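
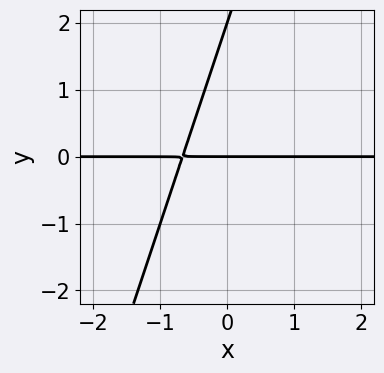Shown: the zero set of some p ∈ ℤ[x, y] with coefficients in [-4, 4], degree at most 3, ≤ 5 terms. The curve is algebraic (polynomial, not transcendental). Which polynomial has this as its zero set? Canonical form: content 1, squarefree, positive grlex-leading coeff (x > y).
First, deg p = 2. No degree-1 curve has this shape.
Next, from the visible intercepts: the visible x-axis segment lies entirely on the curve; the y-axis gridline crossings are at y ∈ {0, 2}.
Finally, solving for integer coefficients yields p as stated.

3*x*y - y^2 + 2*y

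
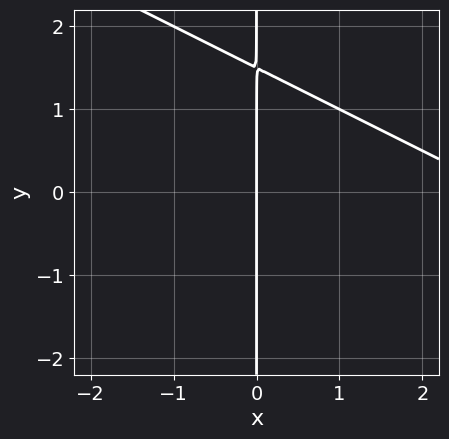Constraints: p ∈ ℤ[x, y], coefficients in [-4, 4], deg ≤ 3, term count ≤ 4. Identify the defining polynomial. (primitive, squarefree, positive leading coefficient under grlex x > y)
x^2 + 2*x*y - 3*x

(a) The degree is 2 — the shape is more complex than any degree-1 curve.
(b) From the axis intercepts and sections: it meets the x-axis at x = 0 (among the integer gridlines); the visible y-axis segment lies entirely on the curve.
(c) Solving for integer coefficients yields p as stated.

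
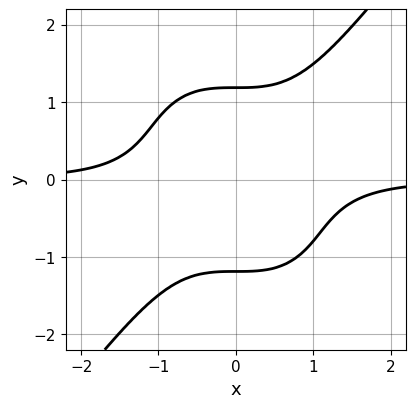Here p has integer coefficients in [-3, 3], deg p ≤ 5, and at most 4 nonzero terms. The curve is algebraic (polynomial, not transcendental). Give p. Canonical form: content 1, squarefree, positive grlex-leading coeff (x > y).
2*x^3*y - y^4 + 2

The degree is 4 — the shape is more complex than any degree-3 curve.
From the visible intercepts: the curve avoids every integer x-axis point in the box.
The integer polynomial consistent with all of this is the stated p.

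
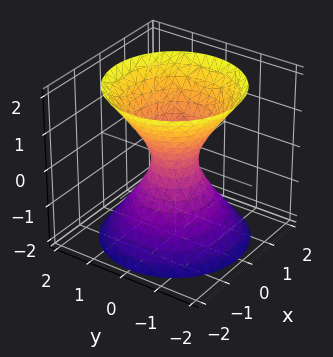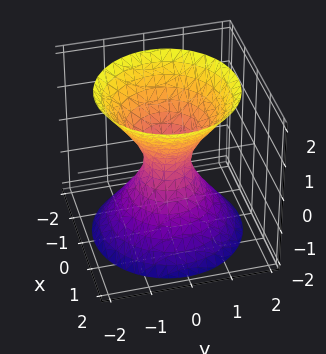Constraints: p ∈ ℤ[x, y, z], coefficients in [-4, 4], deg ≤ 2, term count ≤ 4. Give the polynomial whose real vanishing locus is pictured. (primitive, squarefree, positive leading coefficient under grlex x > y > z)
3*x^2 + 3*y^2 - 2*z^2 - 1

1. Degree: an hourglass — one-sheet hyperboloid; a quadric, so deg p = 2.
2. Symmetries: it's symmetric under z → −z, forcing even powers of z; the surface is invariant under rotation about z: p = q(x² + y², z).
3. Reading off the gridlines: it misses every integer gridline on the z-axis; a circular section at z = -1 has radius exactly 1.
4. The integer polynomial consistent with all of this is the stated p.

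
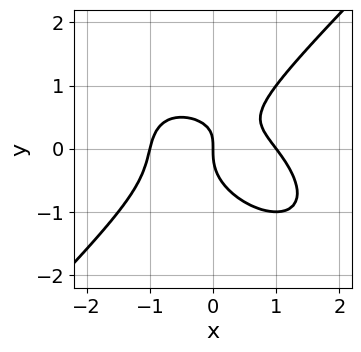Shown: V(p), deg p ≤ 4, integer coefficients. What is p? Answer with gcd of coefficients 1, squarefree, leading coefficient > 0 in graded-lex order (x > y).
2*x^3 + x^2*y - 3*y^3 + 2*x*y - 2*x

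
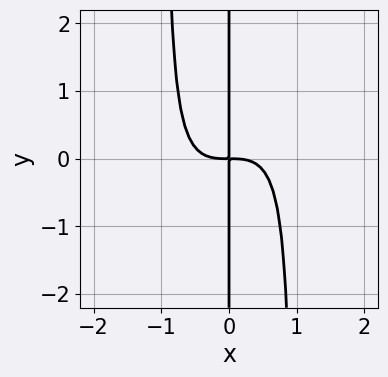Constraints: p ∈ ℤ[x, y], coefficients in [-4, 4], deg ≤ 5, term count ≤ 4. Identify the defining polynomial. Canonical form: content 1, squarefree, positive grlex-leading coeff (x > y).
x^4 - x^3*y + x*y

(a) Degree: the shape is more complex than any degree-3 curve, so deg p = 4.
(b) Against the integer gridlines: every point of the y-axis in the box is on the curve.
(c) Together with the visible shape, these determine p as stated.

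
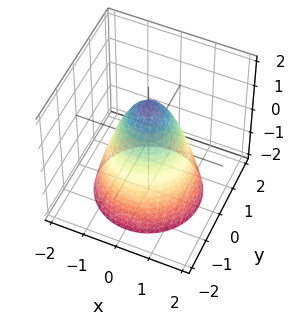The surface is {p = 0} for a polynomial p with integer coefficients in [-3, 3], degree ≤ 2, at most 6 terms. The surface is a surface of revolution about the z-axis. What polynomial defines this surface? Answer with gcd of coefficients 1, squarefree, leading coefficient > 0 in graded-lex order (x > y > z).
3*x^2 + 3*y^2 + 2*z - 3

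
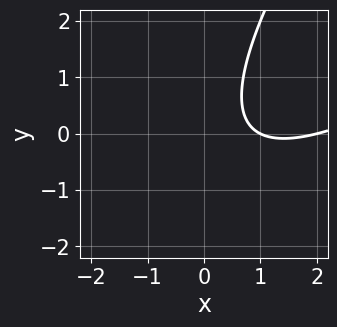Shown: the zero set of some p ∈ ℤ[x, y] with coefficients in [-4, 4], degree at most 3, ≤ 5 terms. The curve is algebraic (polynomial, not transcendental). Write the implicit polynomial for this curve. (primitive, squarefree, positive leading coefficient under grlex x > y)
Degree: no degree-1 curve has this shape, so deg p = 2.
Checking where it meets the axes: the x-axis gridline crossings are at x ∈ {1, 2}; the curve avoids every integer y-axis point in the box.
Fitting integer coefficients to these (and the overall shape) gives p.

x^2 - 2*x*y + y^2 - 3*x + 2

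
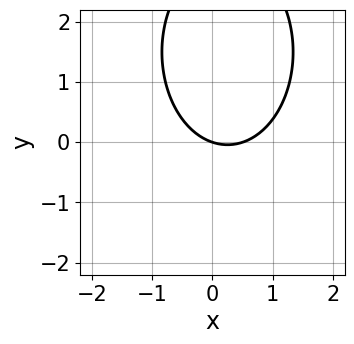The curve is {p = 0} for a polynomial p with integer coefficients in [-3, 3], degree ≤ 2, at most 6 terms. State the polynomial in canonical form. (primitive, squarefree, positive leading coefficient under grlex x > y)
2*x^2 + y^2 - x - 3*y

First, deg p = 2.
Then, from the axis intercepts and sections: one y-axis crossing is at y = 0; it crosses the x-axis at the gridline x = 0.
Finally, the integer polynomial consistent with all of this is the stated p.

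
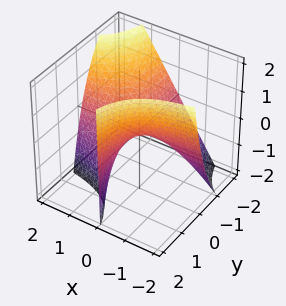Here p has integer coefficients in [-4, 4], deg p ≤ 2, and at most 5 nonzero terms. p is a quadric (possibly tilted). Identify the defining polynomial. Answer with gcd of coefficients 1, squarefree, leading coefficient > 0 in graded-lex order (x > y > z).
3*x*y - y*z + 2*z

First, degree: no degree-1 surface has this shape, so deg p = 2.
Next, against the integer gridlines: the visible y-axis segment lies entirely on the surface; one z-axis crossing is at z = 0.
Finally, putting this together gives p.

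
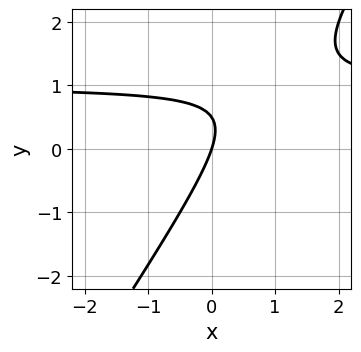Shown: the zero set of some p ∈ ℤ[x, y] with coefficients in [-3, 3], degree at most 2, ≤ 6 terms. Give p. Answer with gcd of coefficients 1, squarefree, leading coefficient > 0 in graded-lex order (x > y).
3*x*y - 2*y^2 - 3*x + y

1. Degree: no degree-1 curve has this shape, so deg p = 2.
2. Reading off the gridlines: one x-axis crossing is at x = 0; it crosses the y-axis at the gridline y = 0.
3. These observations pin down the coefficients.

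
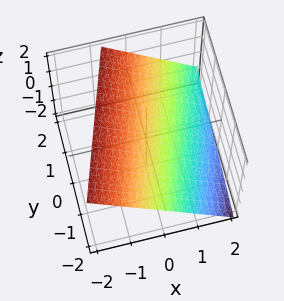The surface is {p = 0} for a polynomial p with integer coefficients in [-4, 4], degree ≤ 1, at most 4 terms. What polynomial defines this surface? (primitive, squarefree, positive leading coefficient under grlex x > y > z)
First, degree: the surface is flat (a plane), so deg p = 1.
Then, against the integer gridlines: one y-axis crossing is at y = -2.
Finally, assembling these constraints gives the stated polynomial.

3*x - y + 3*z - 2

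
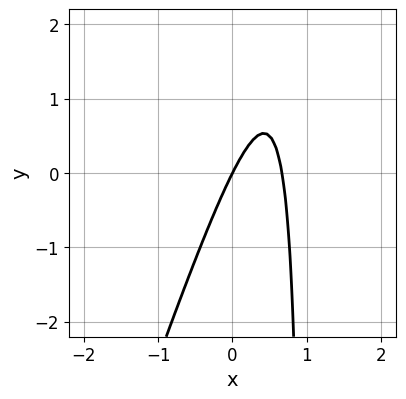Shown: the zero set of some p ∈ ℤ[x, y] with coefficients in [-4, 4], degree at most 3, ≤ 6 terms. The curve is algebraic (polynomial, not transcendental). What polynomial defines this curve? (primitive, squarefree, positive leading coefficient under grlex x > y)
3*x^2 - x*y - 2*x + y

deg p = 2. A generic line meets the curve in up to 2 points.
Against the integer gridlines: it meets the x-axis at x = 0 (among the integer gridlines); it meets the y-axis at y = 0 (among the integer gridlines).
These observations pin down the coefficients.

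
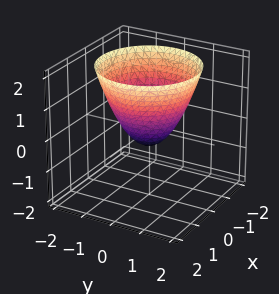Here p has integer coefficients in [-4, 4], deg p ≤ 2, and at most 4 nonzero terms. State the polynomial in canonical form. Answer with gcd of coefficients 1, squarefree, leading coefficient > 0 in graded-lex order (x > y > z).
First, deg p = 2.
Then, by symmetry, the z-axis is an axis of rotation, so x and y enter only as x² + y².
Then, from the axis intercepts and sections: a circular section at z = 1 has radius between 1 and 2.
Finally, together with the visible shape, these determine p as stated.

2*x^2 + 2*y^2 - 2*z - 1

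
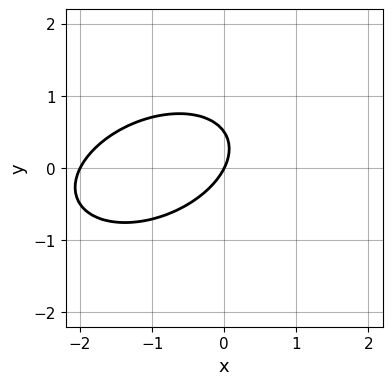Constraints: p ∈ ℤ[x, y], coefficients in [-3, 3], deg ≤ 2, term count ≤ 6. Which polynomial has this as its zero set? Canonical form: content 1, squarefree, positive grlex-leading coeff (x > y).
x^2 - x*y + 2*y^2 + 2*x - y

The degree is 2 — no degree-1 curve has this shape.
Reading off the gridlines: one y-axis crossing is at y = 0; the x-axis gridline crossings are at x ∈ {-2, 0}.
Assembling these constraints gives the stated polynomial.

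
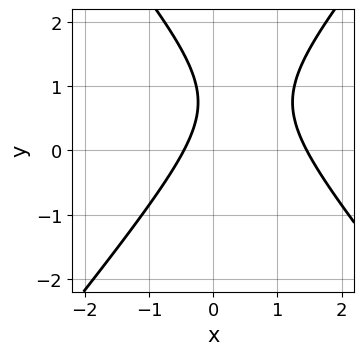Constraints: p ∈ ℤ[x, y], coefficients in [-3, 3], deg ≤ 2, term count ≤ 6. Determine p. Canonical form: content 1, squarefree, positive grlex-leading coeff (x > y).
(a) deg p = 2. The shape is more complex than any degree-1 curve.
(b) From the visible intercepts: the curve avoids every integer y-axis point in the box.
(c) Together with the visible shape, these determine p as stated.

3*x^2 - 2*y^2 - 3*x + 3*y - 2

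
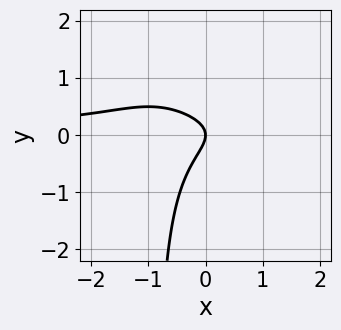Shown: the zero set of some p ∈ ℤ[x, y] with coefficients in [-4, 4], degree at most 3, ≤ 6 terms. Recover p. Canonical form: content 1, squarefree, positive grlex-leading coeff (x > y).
x^2*y + 2*x*y^2 - x*y + 2*y^2 + x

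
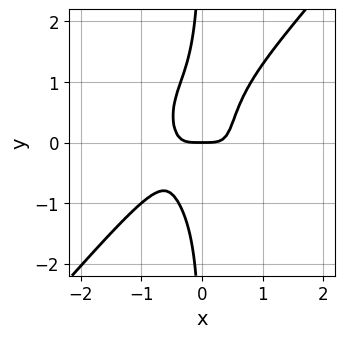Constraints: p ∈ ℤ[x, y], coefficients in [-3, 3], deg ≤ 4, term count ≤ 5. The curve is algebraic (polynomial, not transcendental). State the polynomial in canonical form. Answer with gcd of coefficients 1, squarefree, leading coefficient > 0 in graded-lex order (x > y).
First, degree: no degree-3 curve has this shape, so deg p = 4.
Then, reading off the gridlines: it crosses the x-axis at the gridline x = 0; one y-axis crossing is at y = 0.
Finally, these observations pin down the coefficients.

3*x^4 - 2*x*y^3 + 2*x^2*y - y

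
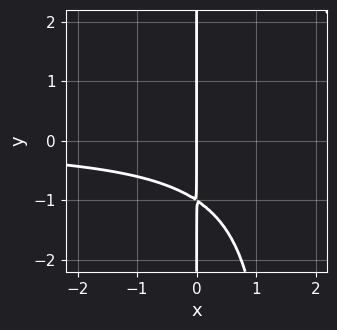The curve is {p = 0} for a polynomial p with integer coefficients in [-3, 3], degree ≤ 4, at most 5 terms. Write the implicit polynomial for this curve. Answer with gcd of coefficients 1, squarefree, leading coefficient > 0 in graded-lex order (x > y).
2*x^2*y - 3*x*y - 3*x

1. deg p = 3.
2. Reading off the gridlines: the visible y-axis segment lies entirely on the curve; it meets the x-axis at x = 0 (among the integer gridlines).
3. Together with the visible shape, these determine p as stated.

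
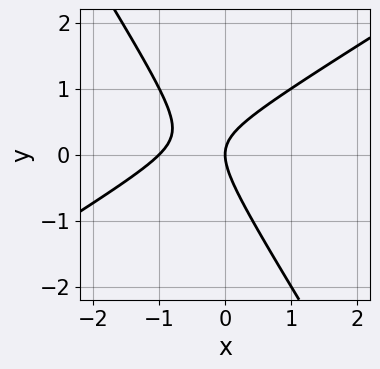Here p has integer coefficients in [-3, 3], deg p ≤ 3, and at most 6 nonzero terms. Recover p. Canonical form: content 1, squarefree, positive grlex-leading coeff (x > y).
x^2 - x*y - y^2 + x

deg p = 2. The shape is more complex than any degree-1 curve.
From the visible intercepts: the x-axis gridline crossings are at x ∈ {-1, 0}; it meets the y-axis at y = 0 (among the integer gridlines).
Matching integer coefficients to the picture gives p.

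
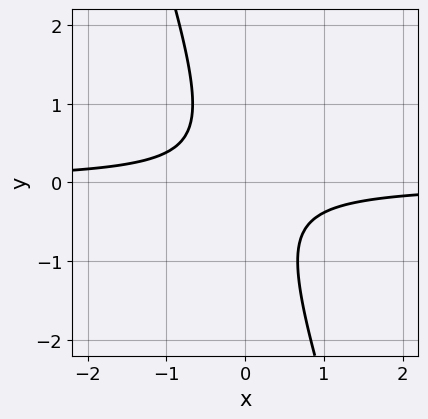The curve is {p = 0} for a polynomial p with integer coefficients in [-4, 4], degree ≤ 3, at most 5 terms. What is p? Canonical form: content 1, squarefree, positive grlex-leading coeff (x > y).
3*x*y + y^2 + 1

1. Degree: no degree-1 curve has this shape, so deg p = 2.
2. From the visible intercepts: the curve avoids every integer x-axis point in the box; it misses every integer gridline on the y-axis.
3. Fitting integer coefficients to these (and the overall shape) gives p.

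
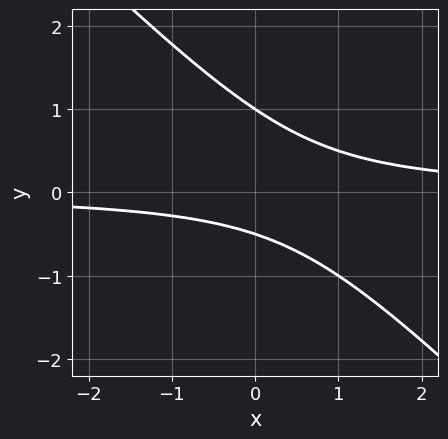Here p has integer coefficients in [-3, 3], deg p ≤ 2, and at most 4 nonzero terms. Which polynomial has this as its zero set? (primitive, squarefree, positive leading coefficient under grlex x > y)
First, the degree is 2 — no degree-1 curve has this shape.
Then, reading off the gridlines: the curve avoids every integer x-axis point in the box; one y-axis crossing is at y = 1.
Finally, fitting integer coefficients to these (and the overall shape) gives p.

2*x*y + 2*y^2 - y - 1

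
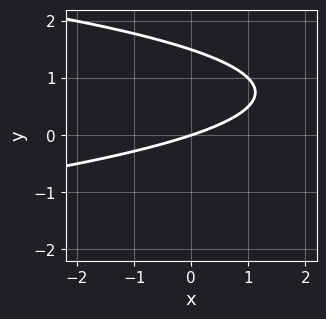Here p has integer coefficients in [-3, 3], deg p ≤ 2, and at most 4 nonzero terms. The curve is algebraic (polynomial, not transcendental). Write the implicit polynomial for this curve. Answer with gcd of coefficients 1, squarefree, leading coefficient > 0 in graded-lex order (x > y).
1. The degree is 2 — a generic line meets the curve in up to 2 points.
2. Checking where it meets the axes: one x-axis crossing is at x = 0; it meets the y-axis at y = 0 (among the integer gridlines).
3. The integer polynomial consistent with all of this is the stated p.

2*y^2 + x - 3*y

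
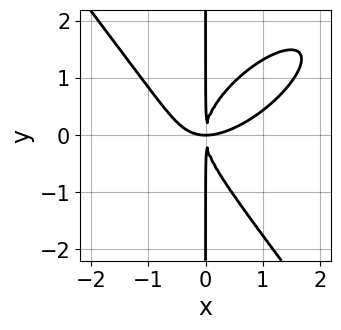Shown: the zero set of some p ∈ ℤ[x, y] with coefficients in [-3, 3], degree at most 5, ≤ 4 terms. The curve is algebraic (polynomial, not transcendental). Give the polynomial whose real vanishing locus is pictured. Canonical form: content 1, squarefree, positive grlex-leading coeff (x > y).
2*x^4 - 2*x^3*y + 2*x*y^3 - 3*x^2*y

1. deg p = 4. The shape is more complex than any degree-3 curve.
2. From the visible intercepts: the visible y-axis segment lies entirely on the curve.
3. Matching integer coefficients to the picture gives p.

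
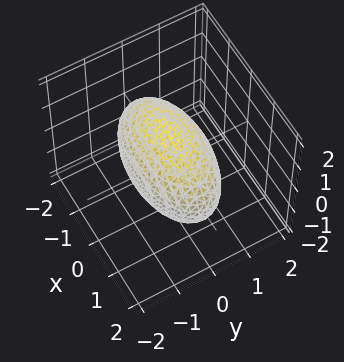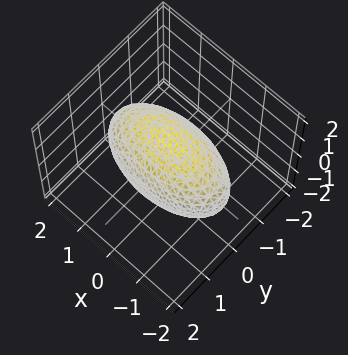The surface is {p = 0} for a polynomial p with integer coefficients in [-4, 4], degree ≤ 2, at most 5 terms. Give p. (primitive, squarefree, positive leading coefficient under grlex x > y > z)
x^2 + 3*y^2 + 2*z^2 - 3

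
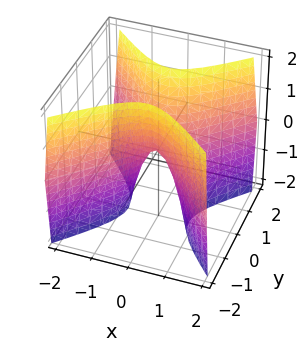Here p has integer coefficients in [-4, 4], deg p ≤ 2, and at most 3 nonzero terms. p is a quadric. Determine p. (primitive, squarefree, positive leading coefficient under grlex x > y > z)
3*x^2 - 3*y^2 + z

First, degree: a saddle surface; a quadric, so deg p = 2.
Next, symmetries: mirror symmetry x ↦ −x ⇒ only even powers of x; the y ↦ −y reflection is a symmetry, so y appears only in even powers.
Then, from the visible intercepts: one z-axis crossing is at z = 0; one y-axis crossing is at y = 0; one x-axis crossing is at x = 0.
Finally, together with the visible shape, these determine p as stated.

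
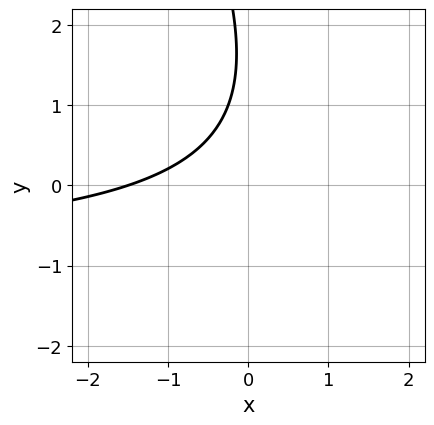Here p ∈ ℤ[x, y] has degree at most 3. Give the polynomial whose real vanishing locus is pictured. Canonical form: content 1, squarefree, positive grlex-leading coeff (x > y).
(a) The degree is 2 — the shape is more complex than any degree-1 curve.
(b) Reading off the gridlines: no y-intercept at any integer in the box.
(c) Matching integer coefficients to the picture gives p.

2*x*y + y^2 + 2*x - 3*y + 3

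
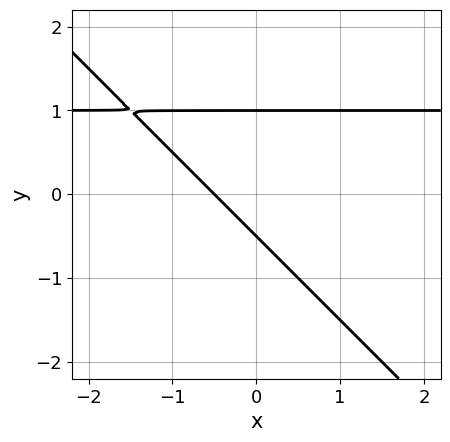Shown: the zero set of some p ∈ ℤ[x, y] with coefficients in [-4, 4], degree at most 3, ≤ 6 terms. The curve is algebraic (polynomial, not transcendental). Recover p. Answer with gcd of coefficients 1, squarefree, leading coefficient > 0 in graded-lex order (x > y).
2*x*y + 2*y^2 - 2*x - y - 1

The degree is 2 — no degree-1 curve has this shape.
Checking where it meets the axes: it meets the y-axis at y = 1 (among the integer gridlines).
Solving for integer coefficients yields p as stated.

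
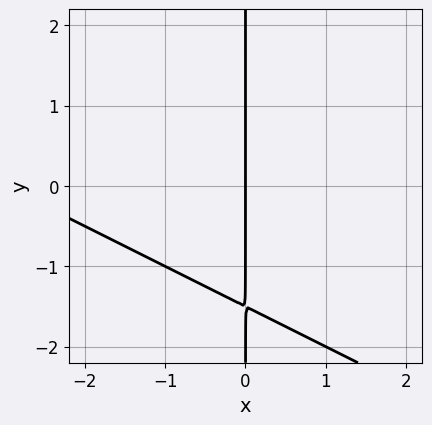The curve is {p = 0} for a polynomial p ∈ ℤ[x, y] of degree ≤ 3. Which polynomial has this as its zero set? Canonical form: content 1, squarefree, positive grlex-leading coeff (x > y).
x^2 + 2*x*y + 3*x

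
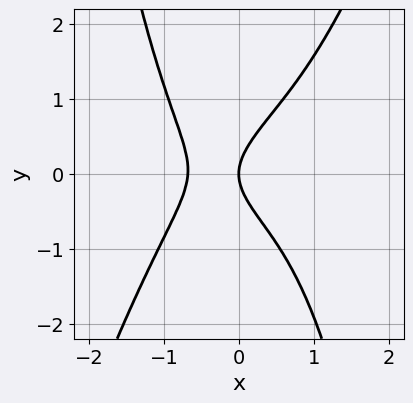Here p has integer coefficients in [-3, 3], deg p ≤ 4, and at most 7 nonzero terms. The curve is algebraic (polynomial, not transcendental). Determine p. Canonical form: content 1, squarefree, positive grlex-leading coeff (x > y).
3*x^4 - x^3*y + 3*x^2 - 3*y^2 + 3*x

Degree: a generic line meets the curve in up to 4 points, so deg p = 4.
Against the integer gridlines: it crosses the y-axis at the gridline y = 0; it crosses the x-axis at the gridline x = 0.
The integer polynomial consistent with all of this is the stated p.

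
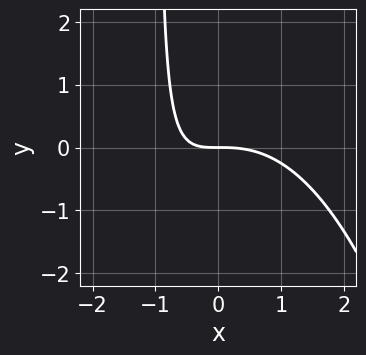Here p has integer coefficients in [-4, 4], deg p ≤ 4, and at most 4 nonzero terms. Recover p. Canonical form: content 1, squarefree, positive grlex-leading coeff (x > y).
x^3 + 2*x*y + 2*y

(a) Degree: the shape is more complex than any degree-2 curve, so deg p = 3.
(b) Reading off the gridlines: it meets the y-axis at y = 0 (among the integer gridlines); one x-axis crossing is at x = 0.
(c) Matching integer coefficients to the picture gives p.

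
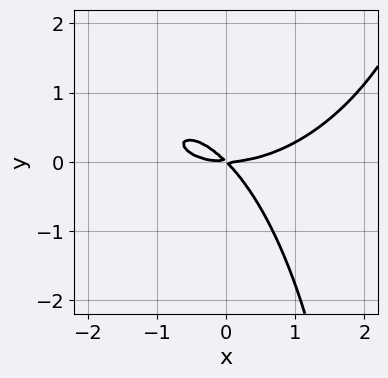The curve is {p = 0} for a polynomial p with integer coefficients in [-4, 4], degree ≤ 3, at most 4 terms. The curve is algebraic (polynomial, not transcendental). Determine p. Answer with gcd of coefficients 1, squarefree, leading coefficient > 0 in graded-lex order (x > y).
x^3 + x*y^2 - 3*x*y - 3*y^2

(a) deg p = 3.
(b) From the visible intercepts: it meets the y-axis at y = 0 (among the integer gridlines); it crosses the x-axis at the gridline x = 0.
(c) Solving for integer coefficients yields p as stated.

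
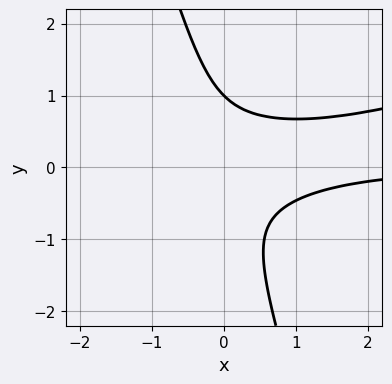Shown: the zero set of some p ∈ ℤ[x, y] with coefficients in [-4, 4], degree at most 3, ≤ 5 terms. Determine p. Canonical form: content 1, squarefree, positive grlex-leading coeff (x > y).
x^2*y - 3*x*y^2 - y^3 + 1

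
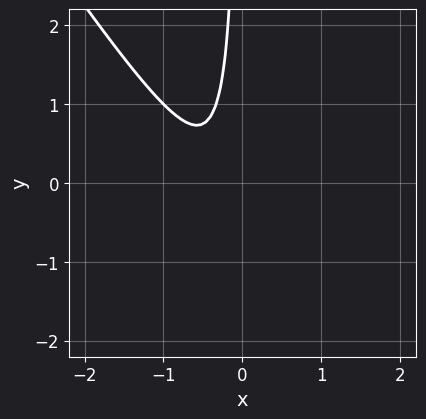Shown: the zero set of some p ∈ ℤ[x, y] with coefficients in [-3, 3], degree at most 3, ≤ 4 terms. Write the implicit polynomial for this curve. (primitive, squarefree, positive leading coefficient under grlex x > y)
deg p = 2.
Checking where it meets the axes: it misses every integer gridline on the y-axis; the curve avoids every integer x-axis point in the box.
These observations pin down the coefficients.

3*x^2 + 2*x*y + 2*x + 1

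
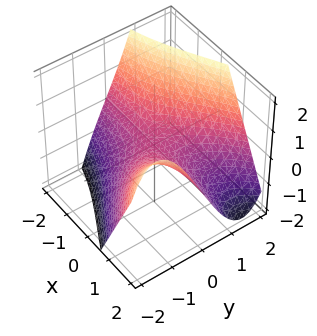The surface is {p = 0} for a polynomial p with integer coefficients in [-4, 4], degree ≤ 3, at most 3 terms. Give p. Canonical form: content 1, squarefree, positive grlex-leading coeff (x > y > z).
y^3 - 3*x*y - 3*z

The degree is 3 — a generic line meets the surface in up to 3 points.
From the visible intercepts: the visible x-axis segment lies entirely on the surface; one z-axis crossing is at z = 0; it meets the y-axis at y = 0 (among the integer gridlines).
These observations pin down the coefficients.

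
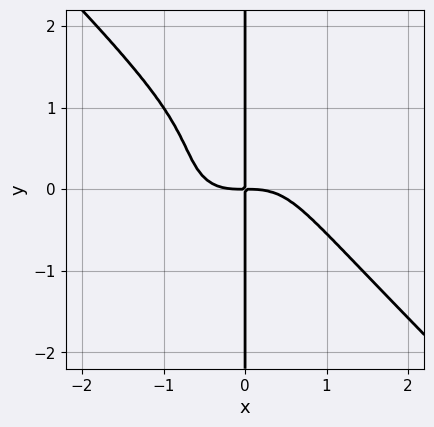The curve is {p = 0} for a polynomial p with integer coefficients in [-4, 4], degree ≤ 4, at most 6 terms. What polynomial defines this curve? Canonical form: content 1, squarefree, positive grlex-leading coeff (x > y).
(a) The degree is 4 — the shape is more complex than any degree-3 curve.
(b) From the axis intercepts and sections: every point of the y-axis in the box is on the curve.
(c) Assembling these constraints gives the stated polynomial.

x^4 + x*y^3 - x*y^2 + x*y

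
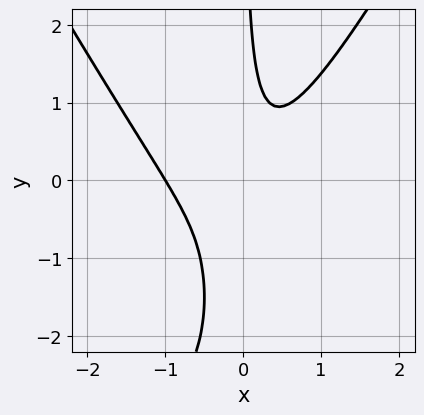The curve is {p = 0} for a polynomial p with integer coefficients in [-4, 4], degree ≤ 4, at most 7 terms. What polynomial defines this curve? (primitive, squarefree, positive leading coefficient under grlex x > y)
3*x^3 - x*y^2 + 2*x^2 - 3*x*y + 1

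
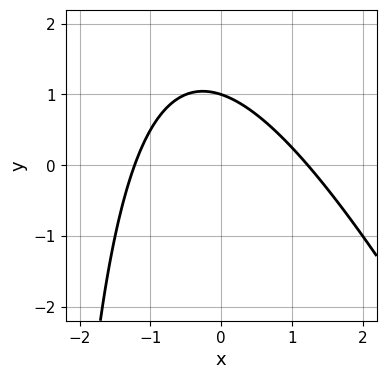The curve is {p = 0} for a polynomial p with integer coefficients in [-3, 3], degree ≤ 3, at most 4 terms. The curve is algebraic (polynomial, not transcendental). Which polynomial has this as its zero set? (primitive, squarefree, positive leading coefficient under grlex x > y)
2*x^2 + x*y + 3*y - 3

(a) The degree is 2 — a generic line meets the curve in up to 2 points.
(b) Observable constraints: it crosses the y-axis at the gridline y = 1.
(c) Solving for integer coefficients yields p as stated.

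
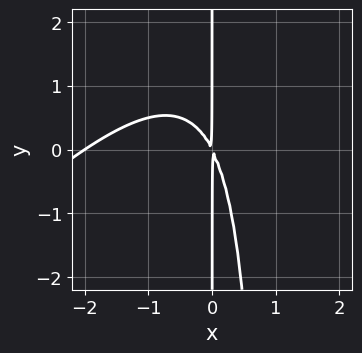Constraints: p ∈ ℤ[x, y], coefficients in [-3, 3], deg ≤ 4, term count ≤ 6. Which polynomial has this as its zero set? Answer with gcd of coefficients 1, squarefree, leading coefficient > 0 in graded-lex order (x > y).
(a) The degree is 3 — a generic line meets the curve in up to 3 points.
(b) Observable constraints: the visible y-axis segment lies entirely on the curve; one x-axis crossing is at x = -2.
(c) The integer polynomial consistent with all of this is the stated p.

x^3 - x^2*y + 2*x^2 + x*y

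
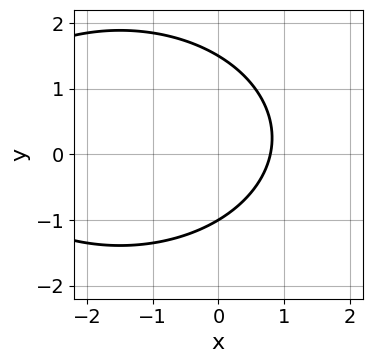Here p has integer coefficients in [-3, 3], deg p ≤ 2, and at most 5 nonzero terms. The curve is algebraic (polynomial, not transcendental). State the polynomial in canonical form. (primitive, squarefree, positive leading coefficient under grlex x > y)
x^2 + 2*y^2 + 3*x - y - 3

(a) Degree: no degree-1 curve has this shape, so deg p = 2.
(b) Reading off the gridlines: it crosses the y-axis at the gridline y = -1.
(c) These observations pin down the coefficients.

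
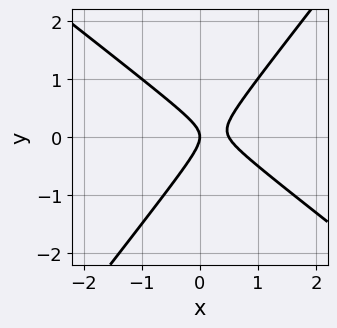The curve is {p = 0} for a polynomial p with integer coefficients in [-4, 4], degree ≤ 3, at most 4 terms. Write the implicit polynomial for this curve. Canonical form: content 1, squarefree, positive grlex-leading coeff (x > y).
2*x^2 + x*y - 2*y^2 - x

(a) deg p = 2. The shape is more complex than any degree-1 curve.
(b) Reading off the gridlines: it meets the y-axis at y = 0 (among the integer gridlines); one x-axis crossing is at x = 0.
(c) These observations pin down the coefficients.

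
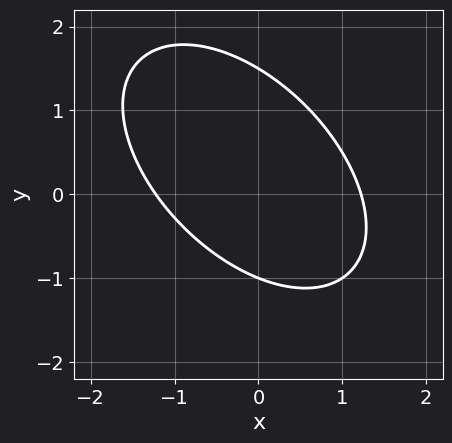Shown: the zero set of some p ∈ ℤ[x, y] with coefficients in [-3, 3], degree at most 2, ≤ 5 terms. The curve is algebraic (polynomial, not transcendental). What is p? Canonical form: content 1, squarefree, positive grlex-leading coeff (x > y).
2*x^2 + 2*x*y + 2*y^2 - y - 3

First, the degree is 2 — no degree-1 curve has this shape.
Then, checking where it meets the axes: it meets the y-axis at y = -1 (among the integer gridlines).
Finally, fitting integer coefficients to these (and the overall shape) gives p.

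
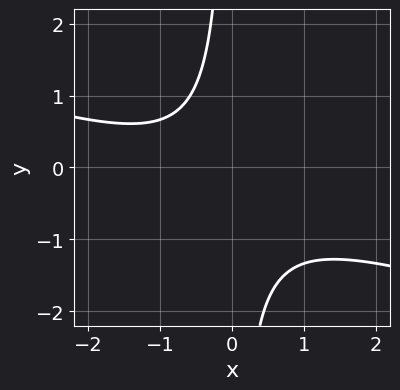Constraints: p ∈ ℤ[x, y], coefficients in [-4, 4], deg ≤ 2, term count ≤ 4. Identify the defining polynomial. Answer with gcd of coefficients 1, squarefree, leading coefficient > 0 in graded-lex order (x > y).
1. deg p = 2.
2. Observable constraints: it misses every integer gridline on the x-axis; no y-intercept at any integer in the box.
3. Putting this together gives p.

x^2 + 3*x*y + x + 2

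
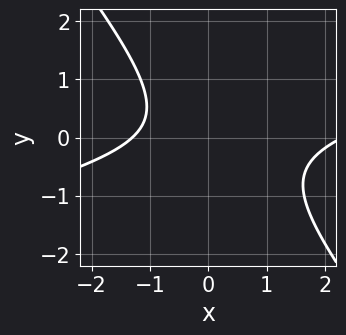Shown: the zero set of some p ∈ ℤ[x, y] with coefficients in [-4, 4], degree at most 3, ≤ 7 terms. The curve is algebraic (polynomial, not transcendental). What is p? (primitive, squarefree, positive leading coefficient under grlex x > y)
1. deg p = 2.
2. From the axis intercepts and sections: no y-intercept at any integer in the box.
3. Putting this together gives p.

x^2 - 3*x*y - 3*y^2 - x - 3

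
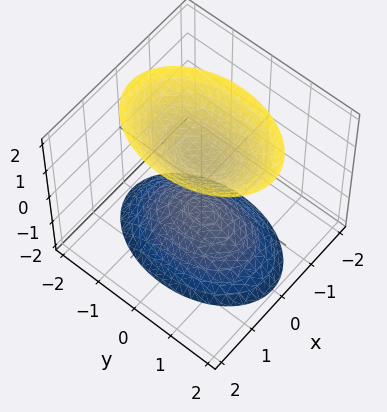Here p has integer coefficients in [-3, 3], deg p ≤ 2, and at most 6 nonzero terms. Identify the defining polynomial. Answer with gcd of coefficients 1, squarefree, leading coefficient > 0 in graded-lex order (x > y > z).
2*x^2 + y^2 - z^2 + 1

1. The picture has 2 separate pieces. Treating them together as one polynomial.
2. deg p = 2. Two separate bowl-shaped sheets opening away from each other; a quadric.
3. Symmetries: the z ↦ −z reflection is a symmetry, so z appears only in even powers; mirror symmetry x ↦ −x ⇒ only even powers of x; it's symmetric under y → −y, forcing even powers of y.
4. Against the integer gridlines: the z-axis gridline crossings are at z ∈ {-1, 1}; no y-intercept at any integer in the box; the surface avoids every integer x-axis point in the box.
5. Assembling these constraints gives the stated polynomial.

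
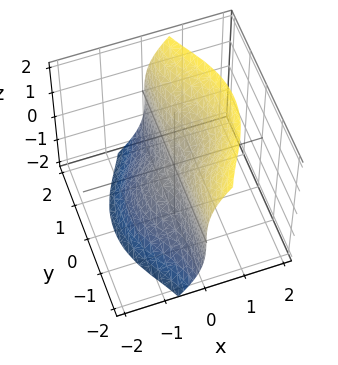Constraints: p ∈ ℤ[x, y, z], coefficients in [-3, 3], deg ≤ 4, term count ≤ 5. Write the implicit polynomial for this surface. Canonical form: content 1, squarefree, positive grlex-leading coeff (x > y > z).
3*x^3 + 3*x*y^2 - z^3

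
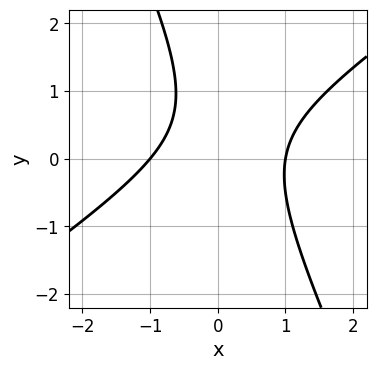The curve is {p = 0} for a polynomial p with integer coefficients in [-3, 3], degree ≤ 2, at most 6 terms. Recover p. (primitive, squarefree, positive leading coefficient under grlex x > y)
First, the degree is 2 — no degree-1 curve has this shape.
Then, against the integer gridlines: the x-axis gridline crossings are at x ∈ {-1, 1}; no y-intercept at any integer in the box.
Finally, fitting integer coefficients to these (and the overall shape) gives p.

3*x^2 - 3*x*y - 2*y^2 + 2*y - 3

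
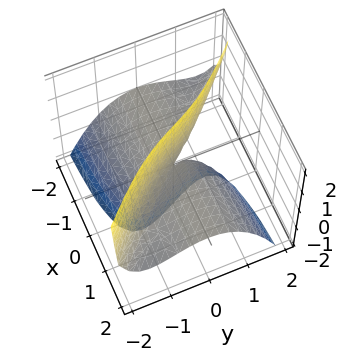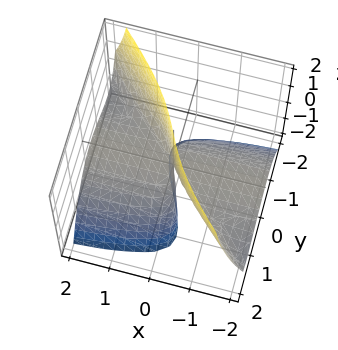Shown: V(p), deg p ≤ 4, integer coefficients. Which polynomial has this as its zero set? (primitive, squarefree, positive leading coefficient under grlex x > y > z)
The degree is 3 — the shape is more complex than any degree-2 surface.
From the axis intercepts and sections: every point of the x-axis in the box is on the surface; the visible z-axis segment lies entirely on the surface.
The integer polynomial consistent with all of this is the stated p.

x*y^2 + y^3 + 2*x*z + y*z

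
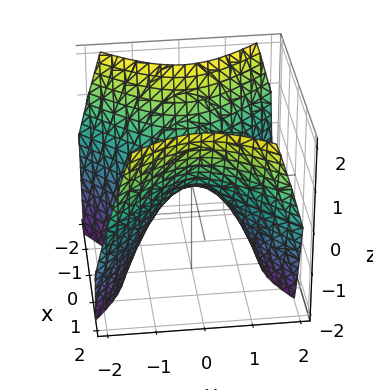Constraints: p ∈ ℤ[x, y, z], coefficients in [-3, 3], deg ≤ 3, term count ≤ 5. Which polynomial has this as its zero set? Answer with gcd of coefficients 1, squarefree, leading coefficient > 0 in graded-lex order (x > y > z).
1. deg p = 2. A saddle surface; a quadric.
2. Symmetries: the y ↦ −y reflection is a symmetry, so y appears only in even powers; mirror symmetry x ↦ −x ⇒ only even powers of x.
3. Reading off the gridlines: it crosses the y-axis at the gridline y = 0; it meets the x-axis at x = 0 (among the integer gridlines); it meets the z-axis at z = 0 (among the integer gridlines).
4. Putting this together gives p.

x^2 - y^2 - z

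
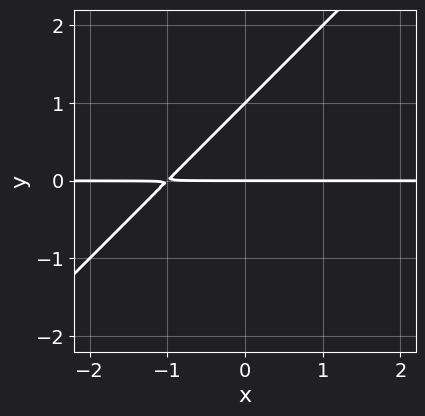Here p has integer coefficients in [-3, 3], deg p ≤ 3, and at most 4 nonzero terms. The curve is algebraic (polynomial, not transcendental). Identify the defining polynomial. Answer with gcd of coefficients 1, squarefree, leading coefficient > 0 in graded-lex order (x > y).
x*y - y^2 + y

(a) deg p = 2. A generic line meets the curve in up to 2 points.
(b) Reading off the gridlines: every point of the x-axis in the box is on the curve; among the integer gridlines, it crosses the y-axis at y ∈ {0, 1}.
(c) The integer polynomial consistent with all of this is the stated p.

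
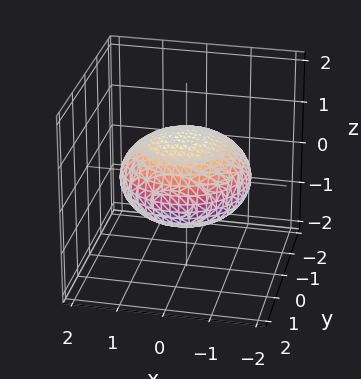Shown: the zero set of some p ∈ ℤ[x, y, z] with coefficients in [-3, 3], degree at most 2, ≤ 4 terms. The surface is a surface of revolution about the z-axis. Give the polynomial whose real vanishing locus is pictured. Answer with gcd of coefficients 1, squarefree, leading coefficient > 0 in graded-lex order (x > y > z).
x^2 + y^2 + 2*z^2 - 2

The degree is 2 — the shape is more complex than any degree-1 surface.
Symmetry: the surface is invariant under rotation about z: p = q(x² + y², z).
Observable constraints: the z-axis gridline crossings are at z ∈ {-1, 1}; a circular section at z = 0 has radius between 1 and 2.
Solving for integer coefficients yields p as stated.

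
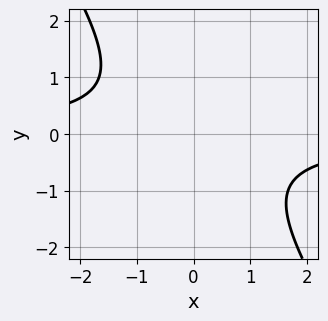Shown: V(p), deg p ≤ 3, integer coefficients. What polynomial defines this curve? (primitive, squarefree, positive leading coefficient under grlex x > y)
3*x*y + 2*y^2 + 3

1. deg p = 2. The shape is more complex than any degree-1 curve.
2. Reading off the gridlines: it misses every integer gridline on the y-axis; the curve avoids every integer x-axis point in the box.
3. These observations pin down the coefficients.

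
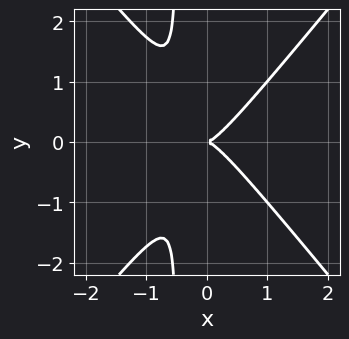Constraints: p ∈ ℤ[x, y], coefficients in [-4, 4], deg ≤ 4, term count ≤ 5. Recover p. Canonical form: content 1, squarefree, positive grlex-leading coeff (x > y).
The degree is 3 — the shape is more complex than any degree-2 curve.
Symmetries: the y ↦ −y reflection is a symmetry, so y appears only in even powers.
From the axis intercepts and sections: one y-axis crossing is at y = 0; it crosses the x-axis at the gridline x = 0.
Matching integer coefficients to the picture gives p.

3*x^3 - 2*x*y^2 - y^2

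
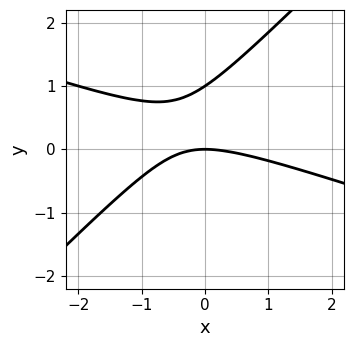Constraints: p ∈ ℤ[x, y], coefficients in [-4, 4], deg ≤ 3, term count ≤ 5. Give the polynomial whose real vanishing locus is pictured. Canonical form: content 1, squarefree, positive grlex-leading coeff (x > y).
x^2 + 2*x*y - 3*y^2 + 3*y

First, the degree is 2 — no degree-1 curve has this shape.
Then, against the integer gridlines: one x-axis crossing is at x = 0; among the integer gridlines, it crosses the y-axis at y ∈ {0, 1}.
Finally, these observations pin down the coefficients.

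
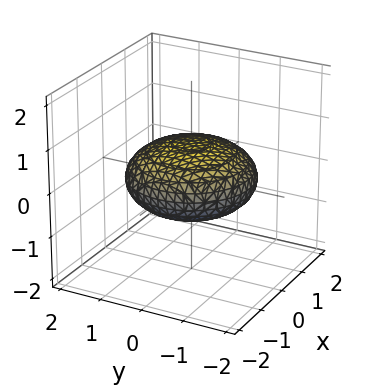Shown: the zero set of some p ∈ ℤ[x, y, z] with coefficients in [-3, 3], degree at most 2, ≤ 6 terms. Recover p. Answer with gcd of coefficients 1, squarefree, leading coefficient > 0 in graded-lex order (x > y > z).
(a) deg p = 2. A generic line meets the surface in up to 2 points.
(b) Symmetry: the z-axis is an axis of rotation, so x and y enter only as x² + y².
(c) Observable constraints: a circular section at z = 0 has radius between 1 and 2.
(d) Assembling these constraints gives the stated polynomial.

x^2 + y^2 + 3*z^2 - 2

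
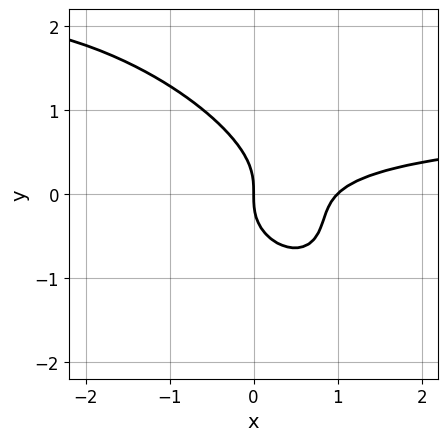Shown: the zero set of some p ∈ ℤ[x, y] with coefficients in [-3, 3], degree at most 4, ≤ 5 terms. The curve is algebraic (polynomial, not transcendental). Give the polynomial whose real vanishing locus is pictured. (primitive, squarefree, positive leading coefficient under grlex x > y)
(a) Degree: a generic line meets the curve in up to 3 points, so deg p = 3.
(b) Reading off the gridlines: among the integer gridlines, it crosses the x-axis at x ∈ {0, 1}; it crosses the y-axis at the gridline y = 0.
(c) Matching integer coefficients to the picture gives p.

2*x^2*y + 3*x*y^2 + 3*y^3 - 2*x^2 + 2*x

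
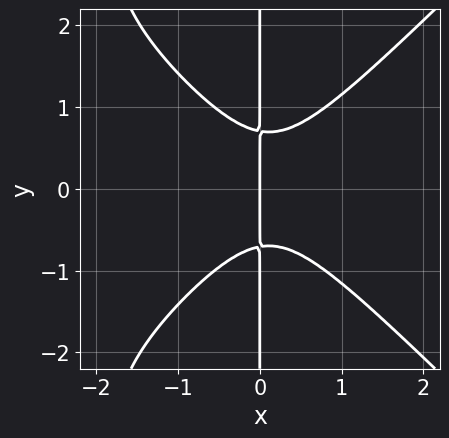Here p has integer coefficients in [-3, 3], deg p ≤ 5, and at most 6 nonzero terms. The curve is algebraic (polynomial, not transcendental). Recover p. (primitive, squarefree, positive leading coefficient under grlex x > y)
x^4 - x^2*y^2 + 2*x^3 - 2*x*y^2 + x

(a) deg p = 4. A generic line meets the curve in up to 4 points.
(b) Symmetries: the y ↦ −y reflection is a symmetry, so y appears only in even powers.
(c) Reading off the gridlines: every point of the y-axis in the box is on the curve; it meets the x-axis at x = 0 (among the integer gridlines).
(d) Solving for integer coefficients yields p as stated.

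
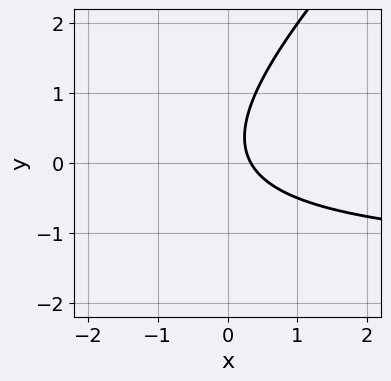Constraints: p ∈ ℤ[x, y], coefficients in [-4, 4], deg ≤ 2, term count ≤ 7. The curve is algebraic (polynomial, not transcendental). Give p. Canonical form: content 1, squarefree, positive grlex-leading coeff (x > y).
2*x*y - 2*y^2 + 3*x + y - 1

First, the degree is 2 — the shape is more complex than any degree-1 curve.
Next, observable constraints: it misses every integer gridline on the y-axis.
Finally, assembling these constraints gives the stated polynomial.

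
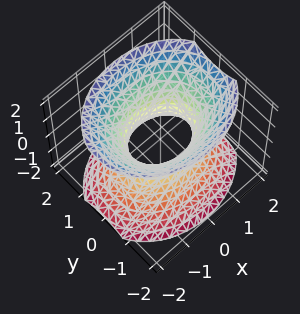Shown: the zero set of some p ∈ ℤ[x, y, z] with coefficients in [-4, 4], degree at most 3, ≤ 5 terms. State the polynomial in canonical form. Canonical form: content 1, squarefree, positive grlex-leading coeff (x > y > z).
Degree: an hourglass — one-sheet hyperboloid; a quadric, so deg p = 2.
Symmetries: mirror symmetry x ↦ −x ⇒ only even powers of x; it's symmetric under z → −z, forcing even powers of z; it's symmetric under y → −y, forcing even powers of y.
Reading off the gridlines: it misses every integer gridline on the z-axis; the x-axis gridline crossings are at x ∈ {-1, 1}.
Together with the visible shape, these determine p as stated.

2*x^2 + 3*y^2 - 2*z^2 - 2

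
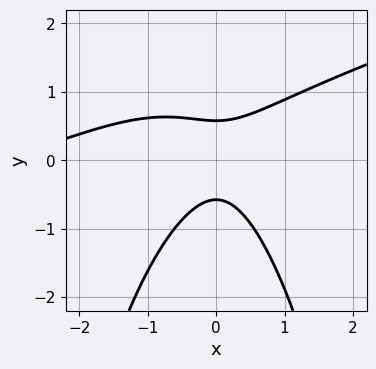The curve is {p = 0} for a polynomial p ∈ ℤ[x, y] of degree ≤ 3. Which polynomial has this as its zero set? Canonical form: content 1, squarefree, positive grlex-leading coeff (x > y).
x^3 - 3*x^2*y + 3*x^2 - 3*y^2 + 1

The degree is 3 — a generic line meets the curve in up to 3 points.
Against the integer gridlines: the curve avoids every integer x-axis point in the box.
Fitting integer coefficients to these (and the overall shape) gives p.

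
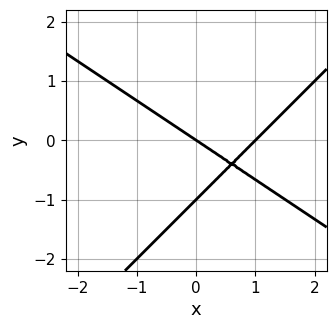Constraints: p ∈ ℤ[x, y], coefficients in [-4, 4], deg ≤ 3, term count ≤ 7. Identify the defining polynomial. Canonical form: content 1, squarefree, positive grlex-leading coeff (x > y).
2*x^2 + x*y - 3*y^2 - 2*x - 3*y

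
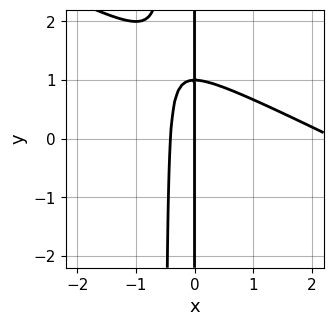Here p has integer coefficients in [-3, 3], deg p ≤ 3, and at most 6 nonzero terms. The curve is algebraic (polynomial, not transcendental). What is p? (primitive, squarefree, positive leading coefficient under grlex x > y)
x^3 + 2*x^2*y - 2*x^2 + x*y - x

First, degree: a generic line meets the curve in up to 3 points, so deg p = 3.
Then, from the axis intercepts and sections: the visible y-axis segment lies entirely on the curve; it meets the x-axis at x = 0 (among the integer gridlines).
Finally, these observations pin down the coefficients.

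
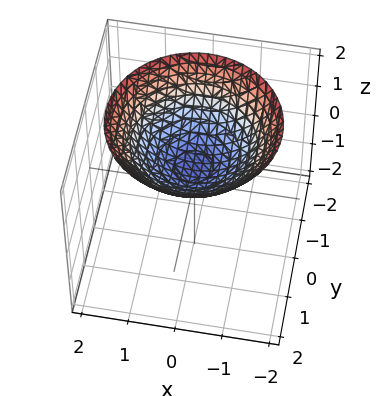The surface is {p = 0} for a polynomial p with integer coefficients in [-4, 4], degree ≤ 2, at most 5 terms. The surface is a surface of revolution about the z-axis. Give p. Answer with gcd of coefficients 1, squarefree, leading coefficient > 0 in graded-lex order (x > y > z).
First, degree: no degree-1 surface has this shape, so deg p = 2.
Then, symmetries: the surface is invariant under rotation about z: p = q(x² + y², z).
Next, from the axis intercepts and sections: the surface avoids every integer x-axis point in the box; the surface avoids every integer y-axis point in the box.
Finally, these observations pin down the coefficients.

x^2 + y^2 - 2*z + 1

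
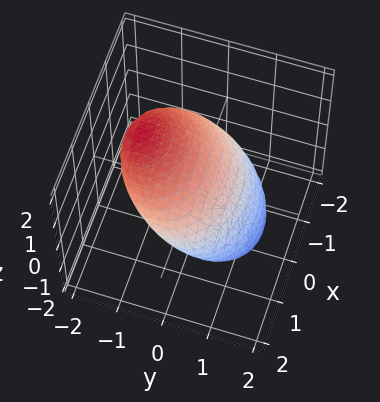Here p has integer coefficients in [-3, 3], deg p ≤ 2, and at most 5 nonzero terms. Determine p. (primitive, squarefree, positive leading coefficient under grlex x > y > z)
(a) The degree is 2 — no degree-1 surface has this shape.
(b) Observable constraints: the y-axis gridline crossings are at y ∈ {-1, 1}; the z-axis gridline crossings are at z ∈ {-1, 1}.
(c) Matching integer coefficients to the picture gives p.

x^2 + 2*y^2 + 3*y*z + 2*z^2 - 2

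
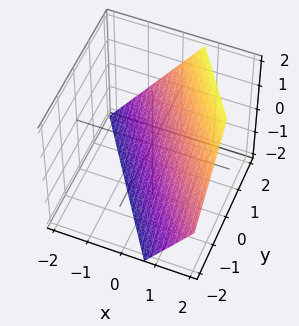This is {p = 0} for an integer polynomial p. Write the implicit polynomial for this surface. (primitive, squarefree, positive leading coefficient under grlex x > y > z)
3*x + 2*y - 2*z - 2

1. The degree is 1 — the surface is flat (a plane).
2. Checking where it meets the axes: it crosses the y-axis at the gridline y = 1; it crosses the z-axis at the gridline z = -1.
3. Assembling these constraints gives the stated polynomial.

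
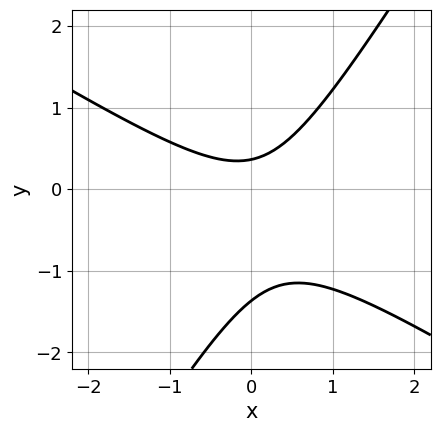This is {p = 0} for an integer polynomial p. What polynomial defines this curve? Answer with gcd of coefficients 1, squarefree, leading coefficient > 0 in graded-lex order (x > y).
2*x^2 + 2*x*y - 2*y^2 - 2*y + 1

First, degree: the shape is more complex than any degree-1 curve, so deg p = 2.
Next, reading off the gridlines: no x-intercept at any integer in the box.
Finally, these observations pin down the coefficients.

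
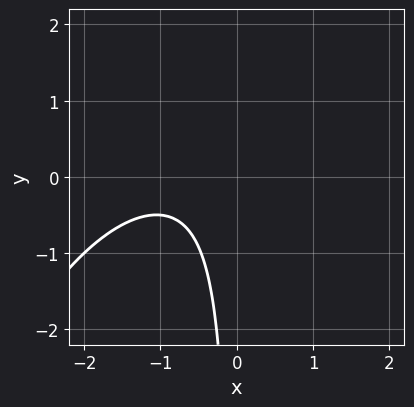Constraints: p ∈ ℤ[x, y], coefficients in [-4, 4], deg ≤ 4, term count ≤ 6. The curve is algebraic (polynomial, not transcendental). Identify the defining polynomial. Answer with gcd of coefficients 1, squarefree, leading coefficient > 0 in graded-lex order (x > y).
1. The degree is 4 — a generic line meets the curve in up to 4 points.
2. Against the integer gridlines: it misses every integer gridline on the y-axis; the curve avoids every integer x-axis point in the box.
3. These observations pin down the coefficients.

x^4 + 3*x^2*y - 3*x*y + 2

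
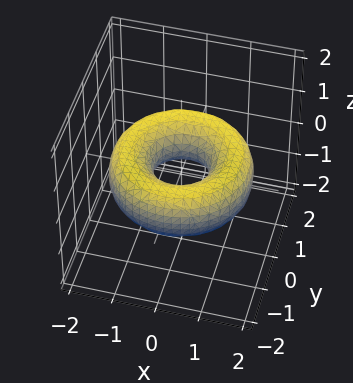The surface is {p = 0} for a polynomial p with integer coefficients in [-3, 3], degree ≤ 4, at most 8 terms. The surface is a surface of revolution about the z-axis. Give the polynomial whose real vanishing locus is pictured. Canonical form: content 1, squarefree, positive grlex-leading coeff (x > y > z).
1. Degree: the shape is more complex than any degree-3 surface, so deg p = 4.
2. Symmetry: the z-axis is an axis of rotation, so x and y enter only as x² + y².
3. Observable constraints: a circular section at z = 0 has radius between 0 and 1; it misses every integer gridline on the z-axis.
4. These observations pin down the coefficients.

x^4 + 2*x^2*y^2 + y^4 - 3*x^2 - 3*y^2 + 3*z^2 + 1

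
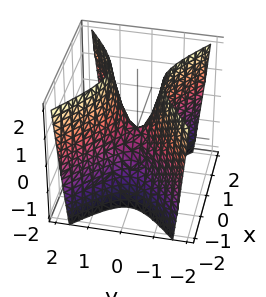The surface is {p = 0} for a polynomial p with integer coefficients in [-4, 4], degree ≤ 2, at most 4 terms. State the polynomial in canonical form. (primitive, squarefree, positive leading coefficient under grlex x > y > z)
2*x^2 - 3*y^2 + z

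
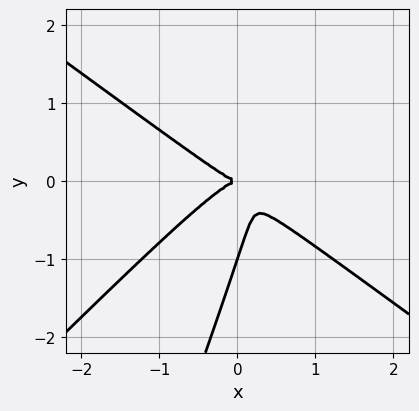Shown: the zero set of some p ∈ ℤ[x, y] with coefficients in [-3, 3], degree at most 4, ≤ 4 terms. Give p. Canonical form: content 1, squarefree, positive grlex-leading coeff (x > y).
2*x^3 - 3*x*y^2 + y^3 + y^2

1. Degree: no degree-2 curve has this shape, so deg p = 3.
2. From the visible intercepts: the y-axis gridline crossings are at y ∈ {-1, 0}; it meets the x-axis at x = 0 (among the integer gridlines).
3. Fitting integer coefficients to these (and the overall shape) gives p.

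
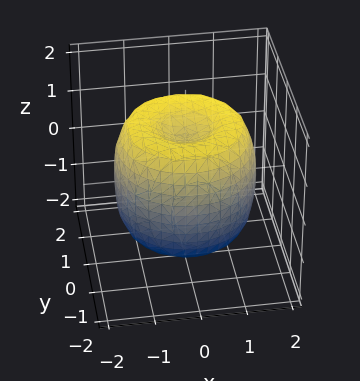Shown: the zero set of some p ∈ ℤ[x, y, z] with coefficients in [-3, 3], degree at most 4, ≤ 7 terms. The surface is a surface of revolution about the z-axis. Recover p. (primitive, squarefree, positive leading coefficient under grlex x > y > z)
x^4 + 2*x^2*y^2 + y^4 - 2*x^2 - 2*y^2 + z^2 - 1

(a) The degree is 4 — a generic line meets the surface in up to 4 points.
(b) By symmetry, the surface is invariant under rotation about z: p = q(x² + y², z).
(c) From the axis intercepts and sections: a circular section at z = -1 has radius between 1 and 2; the z-axis gridline crossings are at z ∈ {-1, 1}.
(d) Together with the visible shape, these determine p as stated.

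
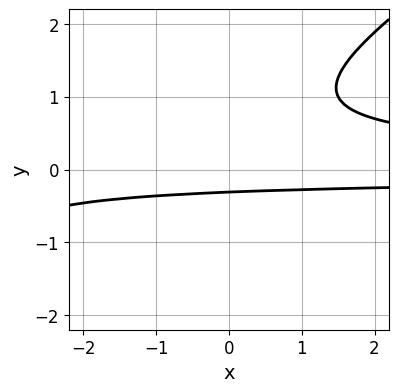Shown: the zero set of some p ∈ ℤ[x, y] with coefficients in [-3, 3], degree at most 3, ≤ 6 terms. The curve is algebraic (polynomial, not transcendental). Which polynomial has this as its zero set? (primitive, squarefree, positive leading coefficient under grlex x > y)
2*x*y^2 - 3*y^3 + 3*y^2 - 2*y - 1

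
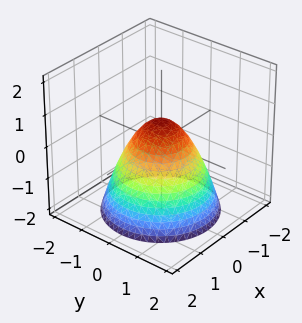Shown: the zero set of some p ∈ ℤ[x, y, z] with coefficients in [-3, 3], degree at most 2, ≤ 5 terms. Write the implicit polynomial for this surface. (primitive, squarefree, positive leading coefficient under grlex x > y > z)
deg p = 2.
By symmetry, every cross-section ⟂ z is a circle, so x, y appear only via x² + y².
Observable constraints: a circular section at z = -2 has radius between 1 and 2.
These observations pin down the coefficients.

3*x^2 + 3*y^2 + 3*z - 2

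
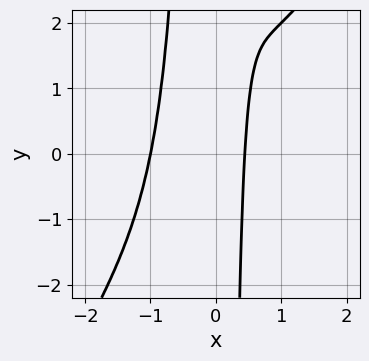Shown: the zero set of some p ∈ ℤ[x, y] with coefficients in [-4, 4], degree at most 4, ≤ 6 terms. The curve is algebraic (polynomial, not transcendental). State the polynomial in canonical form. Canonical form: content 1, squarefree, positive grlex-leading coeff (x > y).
3*x^4 - 2*x^3*y + 2*x - 1

deg p = 4.
Checking where it meets the axes: it crosses the x-axis at the gridline x = -1; it misses every integer gridline on the y-axis.
Together with the visible shape, these determine p as stated.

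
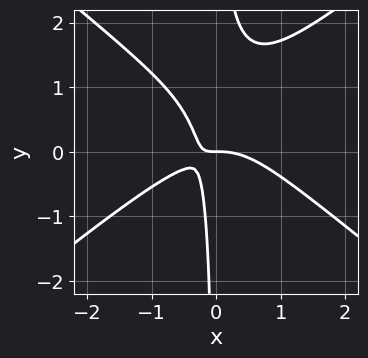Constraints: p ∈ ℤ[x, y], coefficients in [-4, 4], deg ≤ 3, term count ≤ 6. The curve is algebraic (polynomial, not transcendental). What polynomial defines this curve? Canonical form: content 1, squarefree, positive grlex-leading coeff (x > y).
2*x^3 - 3*x*y^2 + 3*x*y + y

1. deg p = 3.
2. From the axis intercepts and sections: one x-axis crossing is at x = 0; it crosses the y-axis at the gridline y = 0.
3. Fitting integer coefficients to these (and the overall shape) gives p.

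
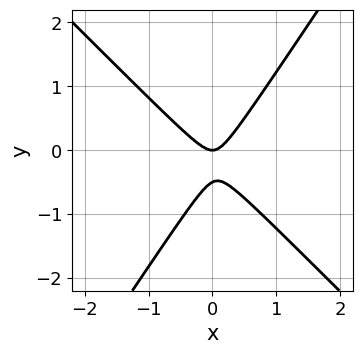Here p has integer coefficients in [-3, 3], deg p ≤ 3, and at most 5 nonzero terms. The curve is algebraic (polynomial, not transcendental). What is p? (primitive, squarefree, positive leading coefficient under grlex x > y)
3*x^2 + x*y - 2*y^2 - y

Degree: no degree-1 curve has this shape, so deg p = 2.
Against the integer gridlines: it meets the y-axis at y = 0 (among the integer gridlines); one x-axis crossing is at x = 0.
Solving for integer coefficients yields p as stated.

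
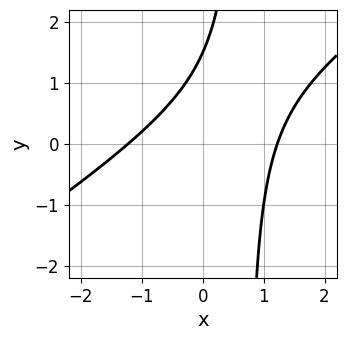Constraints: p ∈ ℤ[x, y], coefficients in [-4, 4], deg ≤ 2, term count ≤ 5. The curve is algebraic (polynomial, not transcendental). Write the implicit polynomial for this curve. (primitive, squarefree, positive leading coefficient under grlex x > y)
(a) deg p = 2. No degree-1 curve has this shape.
(b) Putting this together gives p.

2*x^2 - 3*x*y + 2*y - 3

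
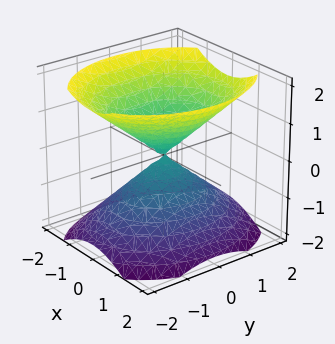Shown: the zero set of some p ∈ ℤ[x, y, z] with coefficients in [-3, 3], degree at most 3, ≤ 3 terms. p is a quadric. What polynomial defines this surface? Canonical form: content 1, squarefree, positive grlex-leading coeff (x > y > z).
1. The picture has 2 separate pieces. Treating them together as one polynomial.
2. The degree is 2 — two nappes meeting at a single point; a quadric.
3. Symmetries: the x ↦ −x reflection is a symmetry, so x appears only in even powers; the y ↦ −y reflection is a symmetry, so y appears only in even powers; the z ↦ −z reflection is a symmetry, so z appears only in even powers.
4. Against the integer gridlines: it crosses the x-axis at the gridline x = 0; one z-axis crossing is at z = 0; it crosses the y-axis at the gridline y = 0.
5. The integer polynomial consistent with all of this is the stated p.

3*x^2 + 2*y^2 - 3*z^2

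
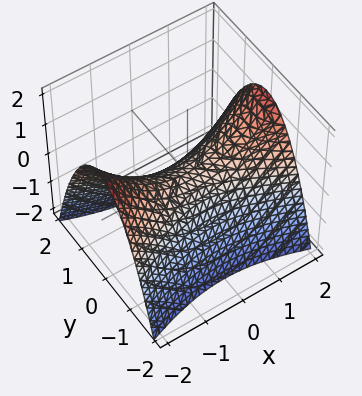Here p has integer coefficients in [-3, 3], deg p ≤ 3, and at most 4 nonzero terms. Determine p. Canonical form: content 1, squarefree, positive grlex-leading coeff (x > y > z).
x^2 - 3*y^2 - 3*z

The degree is 2 — a hyperbolic paraboloid; a quadric.
Symmetries: the y ↦ −y reflection is a symmetry, so y appears only in even powers; the x ↦ −x reflection is a symmetry, so x appears only in even powers.
Observable constraints: it crosses the x-axis at the gridline x = 0; it meets the z-axis at z = 0 (among the integer gridlines); one y-axis crossing is at y = 0.
The integer polynomial consistent with all of this is the stated p.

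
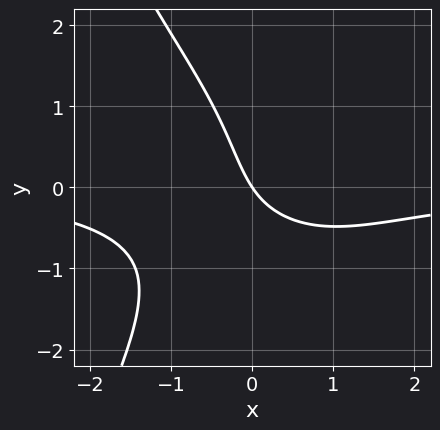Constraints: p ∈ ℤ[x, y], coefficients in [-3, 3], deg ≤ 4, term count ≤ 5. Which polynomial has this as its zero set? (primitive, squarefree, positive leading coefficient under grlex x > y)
x^3*y + y^3 + 3*x*y + 3*x + 2*y

First, the degree is 4 — the shape is more complex than any degree-3 curve.
Next, from the axis intercepts and sections: one x-axis crossing is at x = 0; one y-axis crossing is at y = 0.
Finally, fitting integer coefficients to these (and the overall shape) gives p.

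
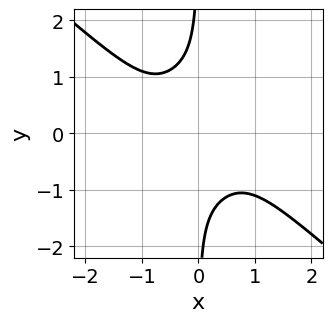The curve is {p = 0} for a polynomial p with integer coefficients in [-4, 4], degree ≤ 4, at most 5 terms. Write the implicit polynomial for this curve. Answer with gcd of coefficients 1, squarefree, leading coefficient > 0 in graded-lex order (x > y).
First, deg p = 4. A generic line meets the curve in up to 4 points.
Then, against the integer gridlines: the curve avoids every integer x-axis point in the box; it misses every integer gridline on the y-axis.
Finally, together with the visible shape, these determine p as stated.

2*x^4 + 3*x*y^3 + 2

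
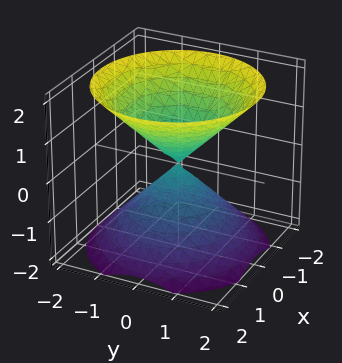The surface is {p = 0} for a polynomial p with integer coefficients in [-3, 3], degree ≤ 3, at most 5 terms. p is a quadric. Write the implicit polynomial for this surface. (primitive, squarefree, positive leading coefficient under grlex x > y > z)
x^2 + y^2 - z^2

(a) There are 2 components. They look like related sheets of one shape, so recover p as a whole.
(b) deg p = 2. Two nappes meeting at a single point; a quadric.
(c) Symmetries: the z ↦ −z reflection is a symmetry, so z appears only in even powers; every cross-section ⟂ z is a circle, so x, y appear only via x² + y².
(d) Against the integer gridlines: a circular section at z = 1 has radius exactly 1; one y-axis crossing is at y = 0; it crosses the z-axis at the gridline z = 0; one x-axis crossing is at x = 0.
(e) The integer polynomial consistent with all of this is the stated p.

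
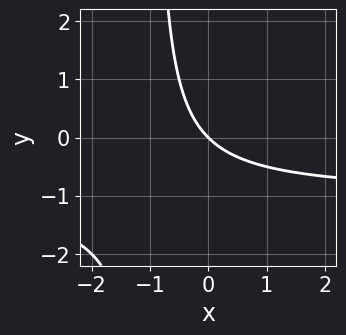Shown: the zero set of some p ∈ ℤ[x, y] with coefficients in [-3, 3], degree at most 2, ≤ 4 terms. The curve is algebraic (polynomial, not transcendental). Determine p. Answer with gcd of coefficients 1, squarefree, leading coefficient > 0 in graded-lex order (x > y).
x*y + x + y

1. Degree: the shape is more complex than any degree-1 curve, so deg p = 2.
2. Reading off the gridlines: one y-axis crossing is at y = 0; it meets the x-axis at x = 0 (among the integer gridlines).
3. Matching integer coefficients to the picture gives p.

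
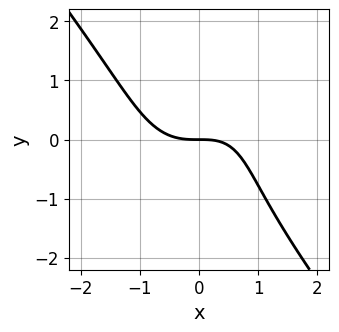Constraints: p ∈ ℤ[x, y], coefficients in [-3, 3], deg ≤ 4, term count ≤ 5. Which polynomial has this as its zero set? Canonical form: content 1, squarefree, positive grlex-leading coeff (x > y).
(a) The degree is 3 — no degree-2 curve has this shape.
(b) Reading off the gridlines: it meets the y-axis at y = 0 (among the integer gridlines); it crosses the x-axis at the gridline x = 0.
(c) Assembling these constraints gives the stated polynomial.

2*x^3 + y^3 - x*y + 3*y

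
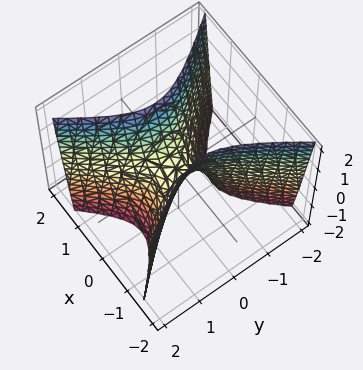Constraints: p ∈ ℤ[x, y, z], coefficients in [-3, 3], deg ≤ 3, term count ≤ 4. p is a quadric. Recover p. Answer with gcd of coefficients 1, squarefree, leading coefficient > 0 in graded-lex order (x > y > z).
3*x^2 - 2*y^2 - z

1. deg p = 2. A hyperbolic paraboloid; a quadric.
2. Symmetries: the y ↦ −y reflection is a symmetry, so y appears only in even powers; it's symmetric under x → −x, forcing even powers of x.
3. Against the integer gridlines: it crosses the z-axis at the gridline z = 0; one x-axis crossing is at x = 0.
4. These observations pin down the coefficients.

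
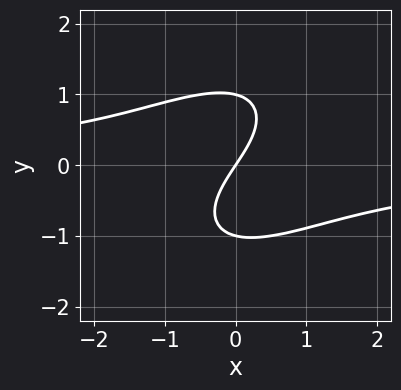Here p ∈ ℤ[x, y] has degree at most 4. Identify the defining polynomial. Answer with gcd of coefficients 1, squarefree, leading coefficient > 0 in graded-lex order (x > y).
deg p = 3.
Reading off the gridlines: the y-axis gridline crossings are at y ∈ {-1, 0, 1}; one x-axis crossing is at x = 0.
Assembling these constraints gives the stated polynomial.

2*x^2*y - 2*x*y^2 + 2*y^3 + 3*x - 2*y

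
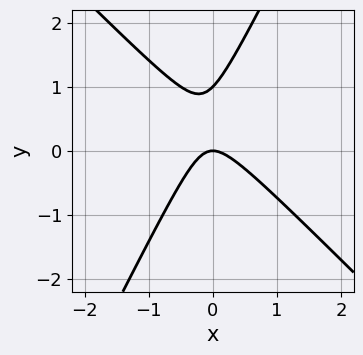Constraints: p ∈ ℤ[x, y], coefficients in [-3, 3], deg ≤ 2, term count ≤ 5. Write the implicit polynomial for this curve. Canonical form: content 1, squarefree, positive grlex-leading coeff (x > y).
1. The degree is 2 — the shape is more complex than any degree-1 curve.
2. Reading off the gridlines: one x-axis crossing is at x = 0; the y-axis gridline crossings are at y ∈ {0, 1}.
3. Assembling these constraints gives the stated polynomial.

2*x^2 + x*y - y^2 + y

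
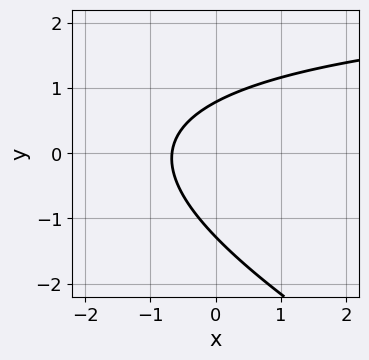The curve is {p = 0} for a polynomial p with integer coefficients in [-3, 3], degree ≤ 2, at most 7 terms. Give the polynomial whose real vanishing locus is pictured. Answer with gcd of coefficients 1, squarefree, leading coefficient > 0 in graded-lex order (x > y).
x*y + 2*y^2 - 3*x + y - 2

(a) The degree is 2 — the shape is more complex than any degree-1 curve.
(b) Putting this together gives p.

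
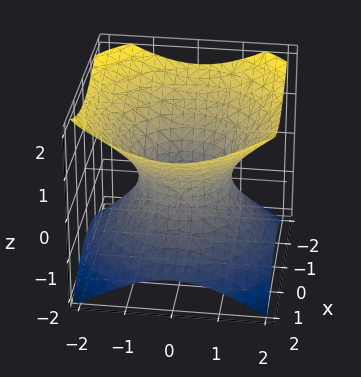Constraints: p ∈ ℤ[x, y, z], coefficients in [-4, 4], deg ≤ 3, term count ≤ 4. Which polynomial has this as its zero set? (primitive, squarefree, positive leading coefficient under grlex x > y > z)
First, deg p = 2. The shape is more complex than any degree-1 surface.
Next, symmetries: the z-axis is an axis of rotation, so x and y enter only as x² + y².
Then, reading off the gridlines: among the integer gridlines, it crosses the y-axis at y ∈ {-1, 1}; no z-intercept at any integer in the box; the x-axis gridline crossings are at x ∈ {-1, 1}.
Finally, these observations pin down the coefficients.

2*x^2 + 2*y^2 - 3*z^2 - 2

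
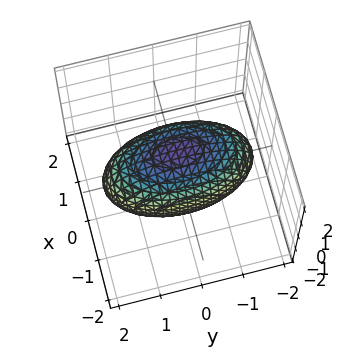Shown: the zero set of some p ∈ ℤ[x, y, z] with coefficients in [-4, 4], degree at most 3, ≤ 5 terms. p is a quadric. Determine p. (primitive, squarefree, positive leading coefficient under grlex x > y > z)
3*x^2 + y^2 + 2*z^2 - 3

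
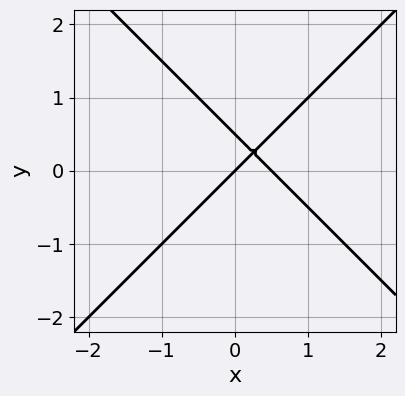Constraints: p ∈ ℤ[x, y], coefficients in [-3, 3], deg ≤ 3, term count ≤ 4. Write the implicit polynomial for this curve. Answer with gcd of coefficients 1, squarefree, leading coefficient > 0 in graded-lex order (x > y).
2*x^2 - 2*y^2 - x + y

First, deg p = 2. A generic line meets the curve in up to 2 points.
Next, against the integer gridlines: one y-axis crossing is at y = 0; it meets the x-axis at x = 0 (among the integer gridlines).
Finally, the integer polynomial consistent with all of this is the stated p.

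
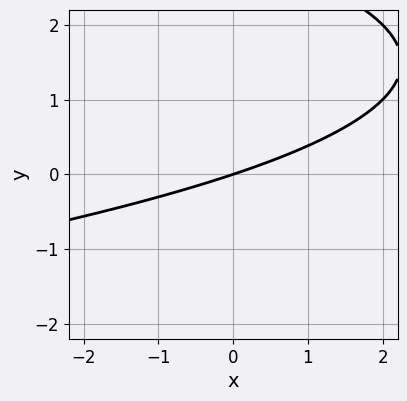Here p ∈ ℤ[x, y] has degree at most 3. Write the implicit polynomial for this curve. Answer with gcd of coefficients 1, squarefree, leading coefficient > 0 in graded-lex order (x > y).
y^2 + x - 3*y

First, deg p = 2.
Next, checking where it meets the axes: it meets the y-axis at y = 0 (among the integer gridlines); it crosses the x-axis at the gridline x = 0.
Finally, putting this together gives p.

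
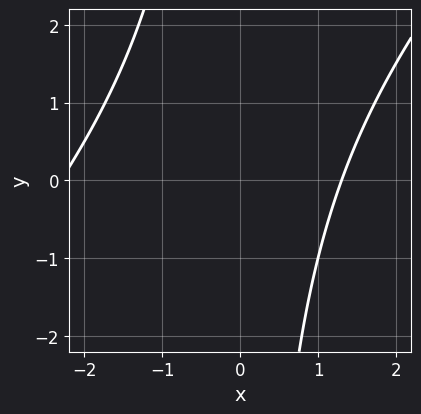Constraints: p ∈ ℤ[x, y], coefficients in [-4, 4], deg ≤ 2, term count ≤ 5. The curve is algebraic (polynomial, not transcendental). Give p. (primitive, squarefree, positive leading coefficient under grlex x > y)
(a) Degree: no degree-1 curve has this shape, so deg p = 2.
(b) Reading off the gridlines: no y-intercept at any integer in the box.
(c) Together with the visible shape, these determine p as stated.

x^2 - x*y + x - 3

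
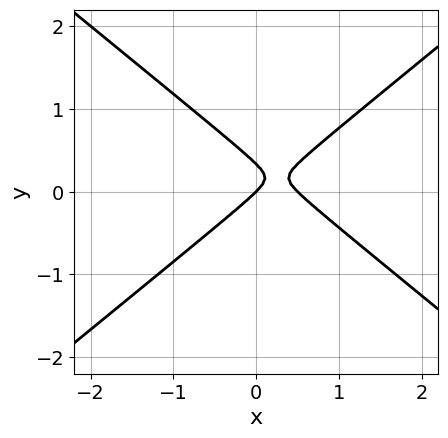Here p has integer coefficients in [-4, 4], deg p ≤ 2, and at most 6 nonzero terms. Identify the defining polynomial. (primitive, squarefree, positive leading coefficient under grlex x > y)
2*x^2 - 3*y^2 - x + y

(a) Degree: the shape is more complex than any degree-1 curve, so deg p = 2.
(b) From the axis intercepts and sections: it meets the x-axis at x = 0 (among the integer gridlines); it meets the y-axis at y = 0 (among the integer gridlines).
(c) Assembling these constraints gives the stated polynomial.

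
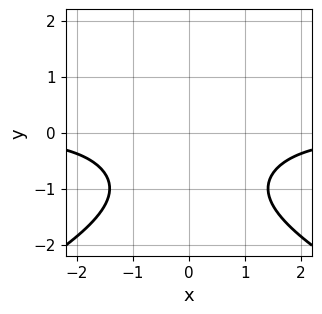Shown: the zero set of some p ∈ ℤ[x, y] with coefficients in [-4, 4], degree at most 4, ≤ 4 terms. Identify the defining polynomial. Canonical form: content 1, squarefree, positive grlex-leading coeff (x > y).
y^4 + 2*x^2*y + 3

(a) deg p = 4. The shape is more complex than any degree-3 curve.
(b) Symmetries: the x ↦ −x reflection is a symmetry, so x appears only in even powers.
(c) Observable constraints: the curve avoids every integer y-axis point in the box; it misses every integer gridline on the x-axis.
(d) Assembling these constraints gives the stated polynomial.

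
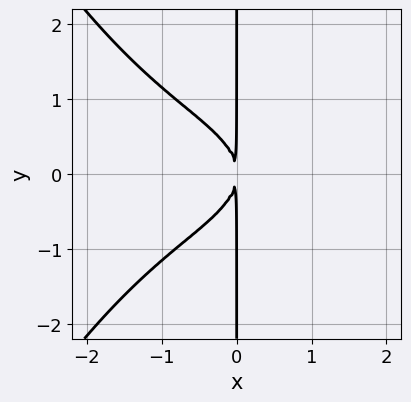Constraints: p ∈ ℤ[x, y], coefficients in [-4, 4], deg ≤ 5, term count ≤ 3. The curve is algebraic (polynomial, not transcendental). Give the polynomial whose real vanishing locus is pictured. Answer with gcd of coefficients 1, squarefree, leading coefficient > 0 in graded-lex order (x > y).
x^4 + 3*x*y^2 + 3*x^2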